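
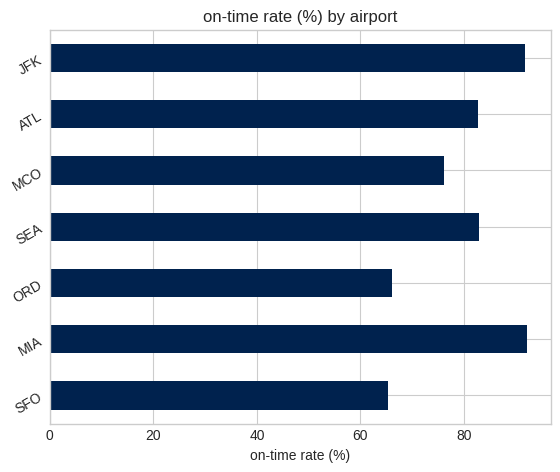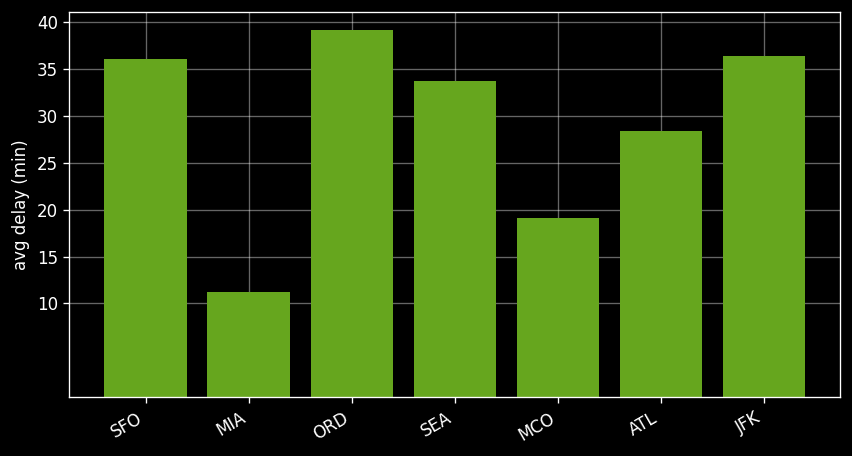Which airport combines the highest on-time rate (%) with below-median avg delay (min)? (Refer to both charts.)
MIA

Chart 2 median avg delay (min) ≈ 35; below-median airports: MIA, MCO, ATL. Among those, MIA has the highest on-time rate (%) (≈ 90).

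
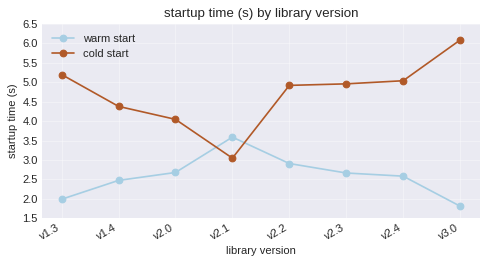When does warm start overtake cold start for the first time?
v2.1

v2.0: warm start ≈ 2.5 vs cold start ≈ 4.0 (not yet); v2.1: warm start ≈ 3.5 vs cold start ≈ 3.0 (first crossover).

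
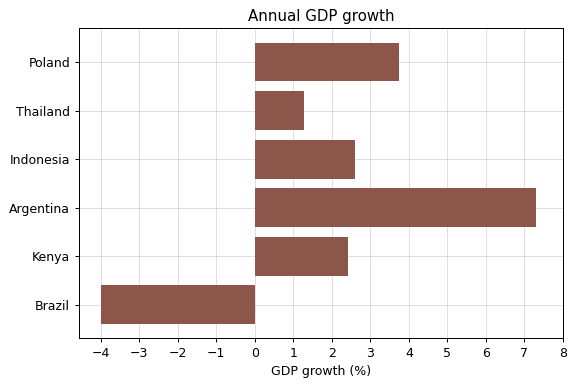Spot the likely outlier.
Brazil

Brazil ≈ -4; the rest sit between ≈ 1 and ≈ 7.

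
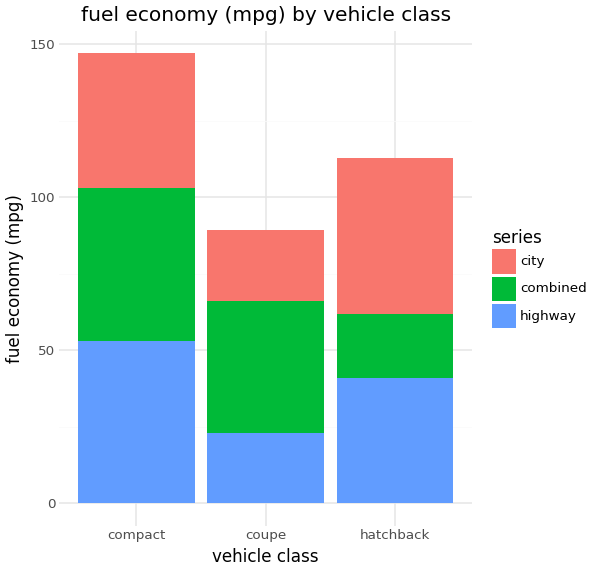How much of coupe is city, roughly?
≈ 20

city top ≈ 80, bottom ≈ 60; segment ≈ 20.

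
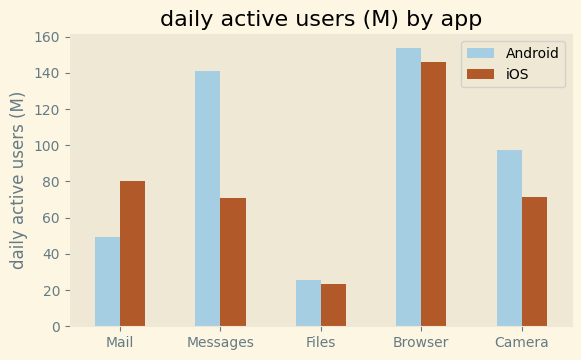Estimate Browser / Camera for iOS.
Browser ≈ 140, Camera ≈ 80; 140/80 ≈ 1.75.

≈ 1.75×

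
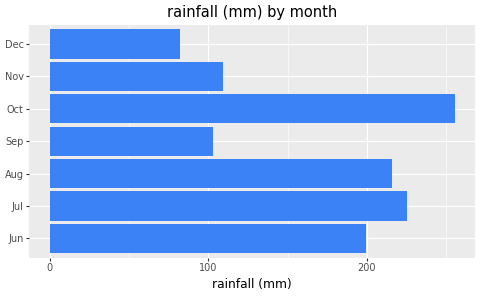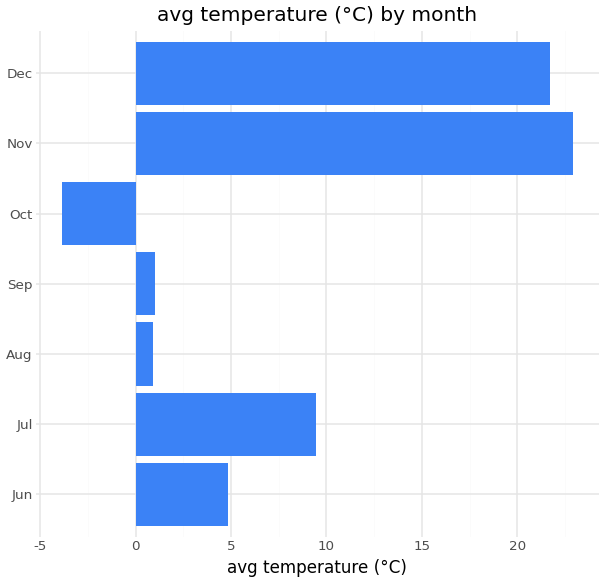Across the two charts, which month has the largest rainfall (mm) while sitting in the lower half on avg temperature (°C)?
Chart 2 median avg temperature (°C) ≈ 5; below-median months: Aug, Sep, Oct. Among those, Oct has the highest rainfall (mm) (≈ 250).

Oct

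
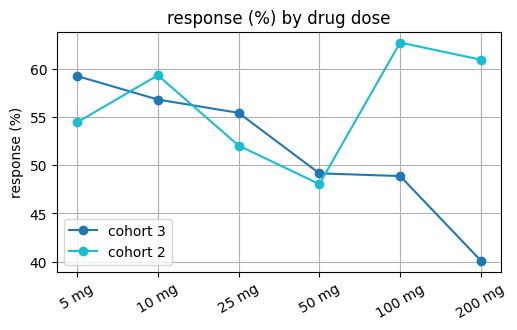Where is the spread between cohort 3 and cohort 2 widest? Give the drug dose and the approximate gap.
200 mg: cohort 3 ≈ 40, cohort 2 ≈ 60 → gap ≈ 20. Next-largest (100 mg) is only ≈ 14.

200 mg, ≈ 20 %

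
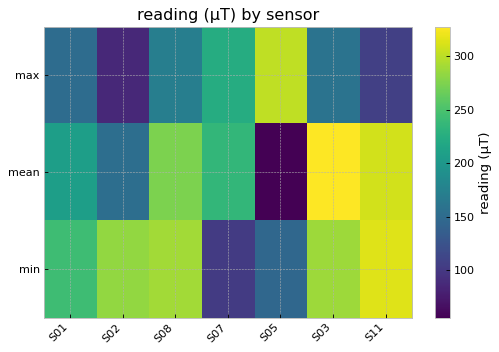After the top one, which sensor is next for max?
S07

Top 3 for max: S05 ≈ 300, S07 ≈ 225, S08 ≈ 175.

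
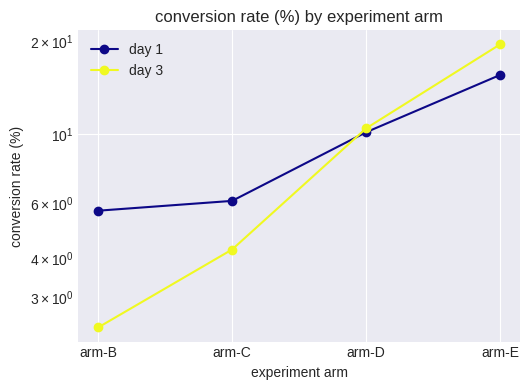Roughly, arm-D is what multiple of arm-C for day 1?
≈ 1.67×

arm-D ≈ 10, arm-C ≈ 6; 10/6 ≈ 1.67.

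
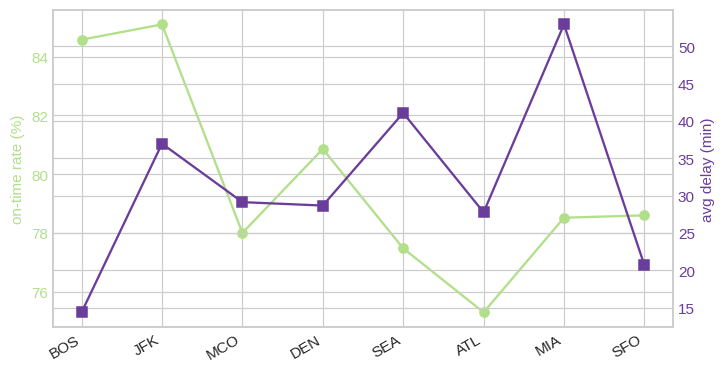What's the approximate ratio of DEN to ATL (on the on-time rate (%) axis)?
≈ 1.08×

DEN ≈ 81, ATL ≈ 75; 81/75 ≈ 1.08.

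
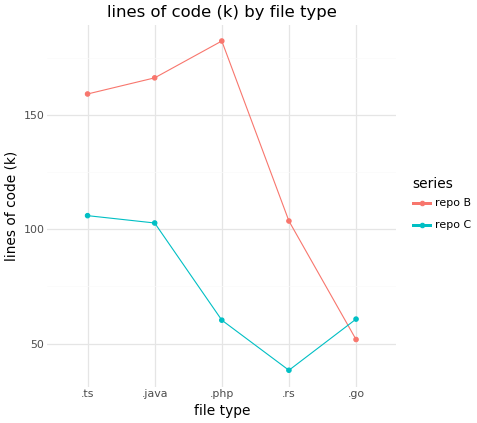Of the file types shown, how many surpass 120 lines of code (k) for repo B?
3

Above 120: .ts, .java, .php.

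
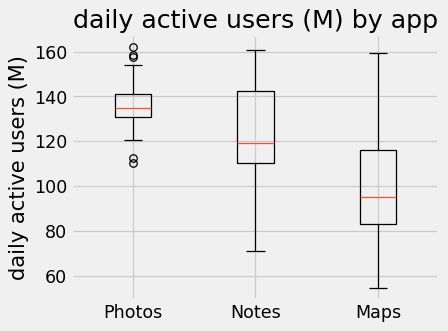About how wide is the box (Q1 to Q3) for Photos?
Q3 ≈ 140, Q1 ≈ 130; IQR ≈ 10.

≈ 10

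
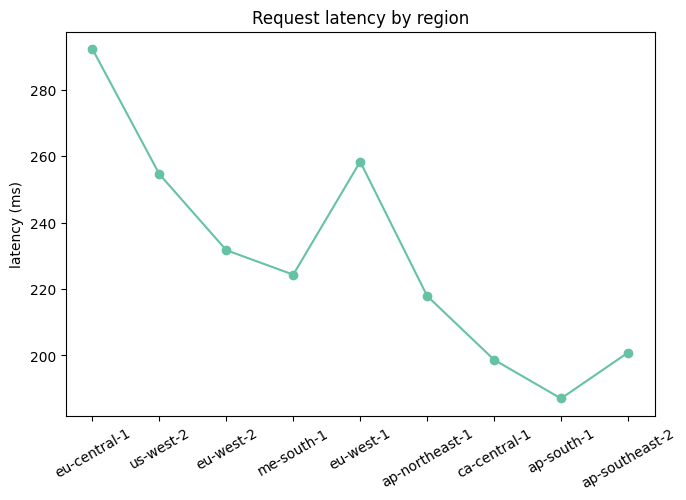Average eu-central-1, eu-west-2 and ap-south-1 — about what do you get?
≈ 237

(290 + 230 + 190) / 3 ≈ 237.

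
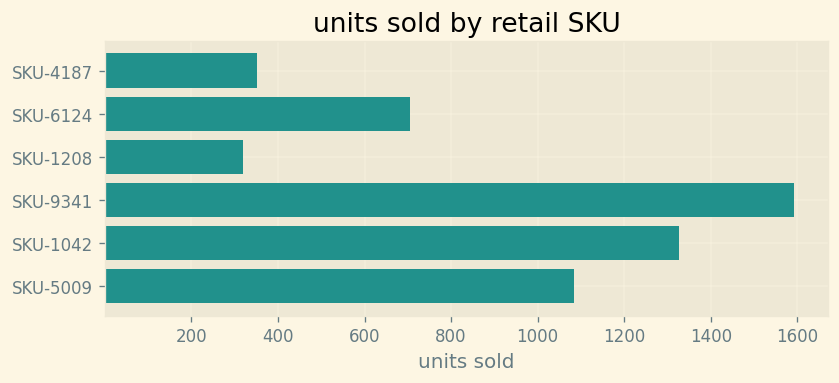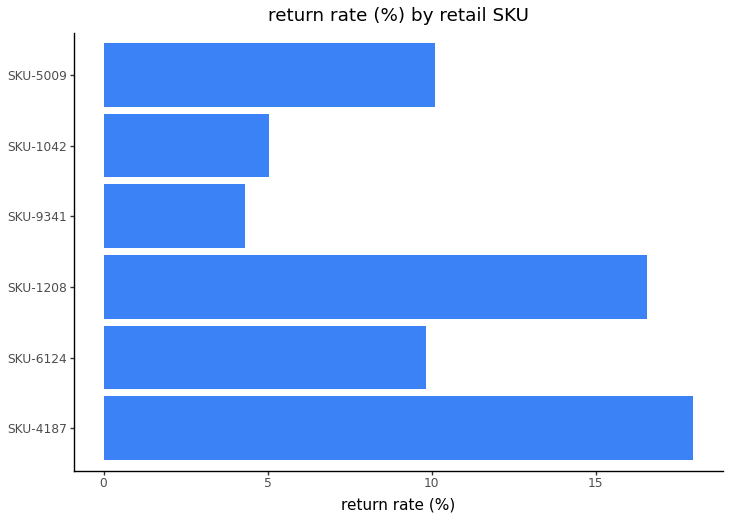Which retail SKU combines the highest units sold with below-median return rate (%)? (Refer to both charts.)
Chart 2 median return rate (%) ≈ 10; below-median retail SKUs: SKU-6124, SKU-9341, SKU-1042. Among those, SKU-9341 has the highest units sold (≈ 1600).

SKU-9341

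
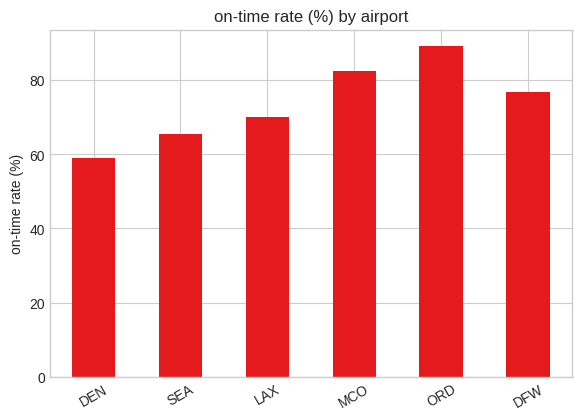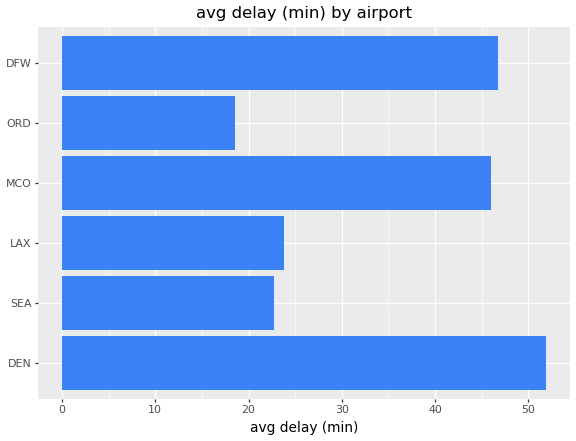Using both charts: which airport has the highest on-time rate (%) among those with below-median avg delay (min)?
ORD

Chart 2 median avg delay (min) ≈ 35; below-median airports: SEA, LAX, ORD. Among those, ORD has the highest on-time rate (%) (≈ 90).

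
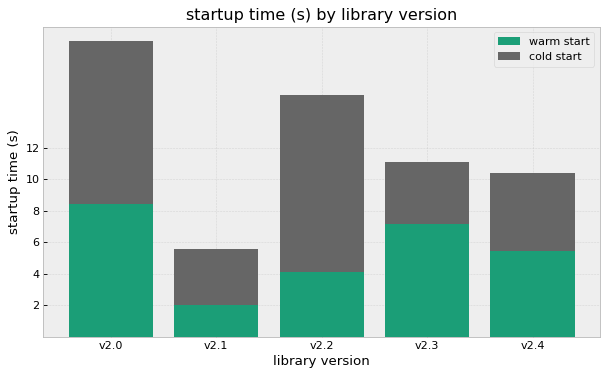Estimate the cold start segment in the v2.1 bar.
cold start top ≈ 6, bottom ≈ 2; segment ≈ 4.

≈ 4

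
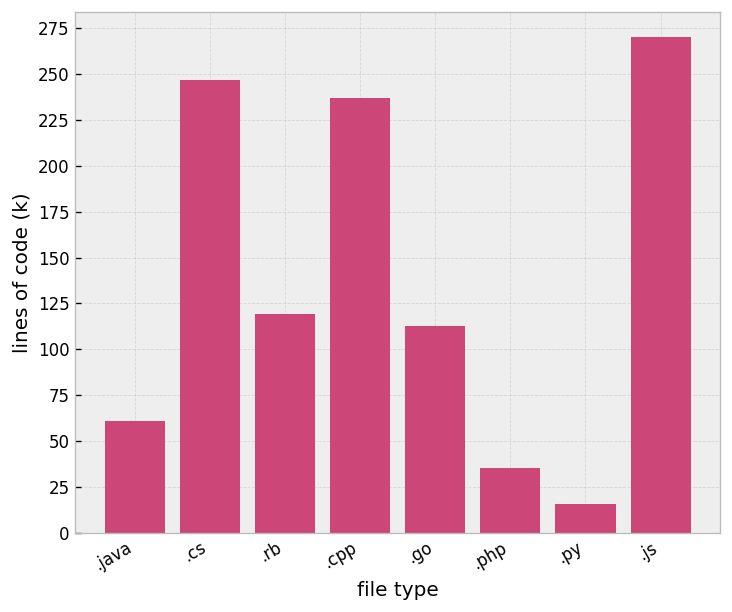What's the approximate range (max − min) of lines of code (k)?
≈ 250

Max .js ≈ 275, min .py ≈ 25; range ≈ 250.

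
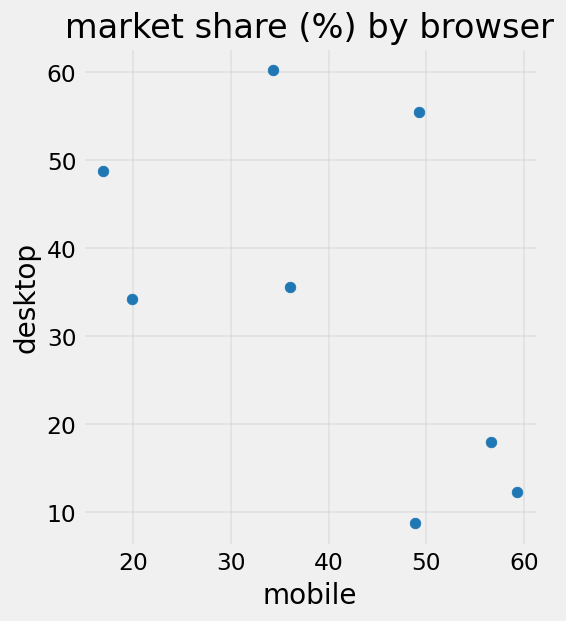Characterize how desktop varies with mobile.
Points are negatively correlated; moderate (|r| ≈ 0.5).

negative, moderate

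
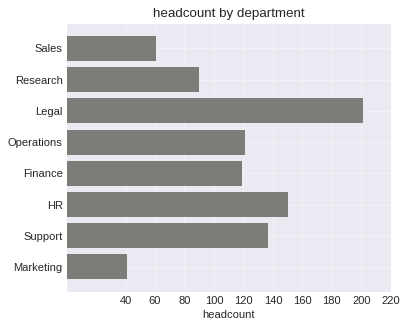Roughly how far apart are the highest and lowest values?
≈ 160

Max Legal ≈ 200, min Marketing ≈ 40; range ≈ 160.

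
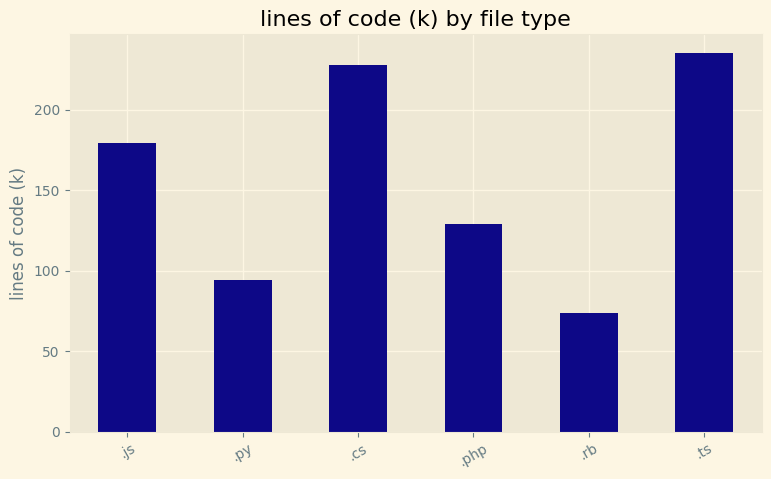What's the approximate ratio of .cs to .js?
.cs ≈ 220, .js ≈ 180; 220/180 ≈ 1.22.

≈ 1.22×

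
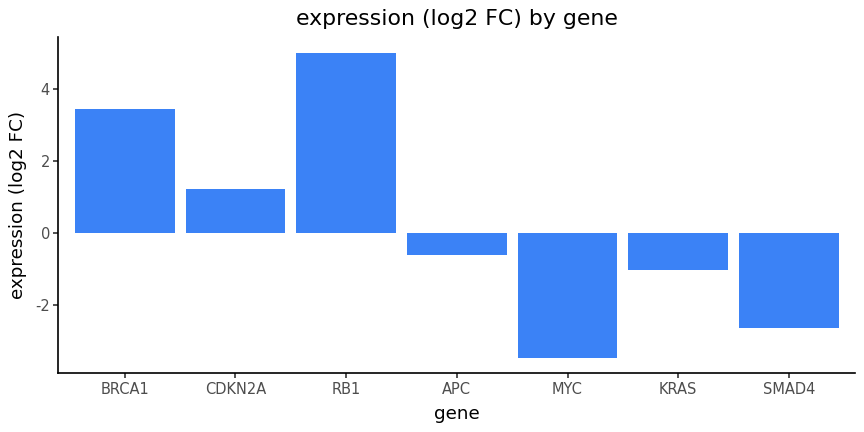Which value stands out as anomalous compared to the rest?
RB1 ≈ 5; the rest sit between ≈ -3 and ≈ 3.

RB1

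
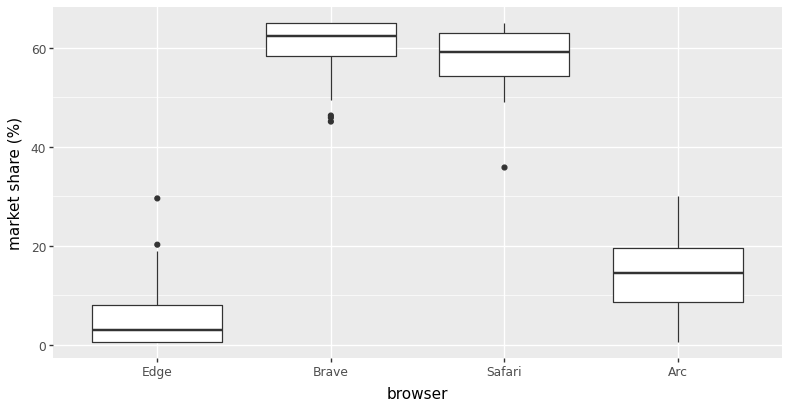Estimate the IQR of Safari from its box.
Q3 ≈ 65, Q1 ≈ 55; IQR ≈ 10.

≈ 10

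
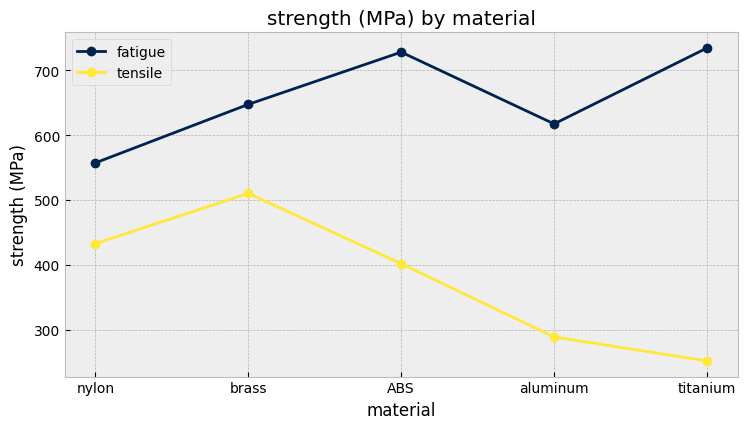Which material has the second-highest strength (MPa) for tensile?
Top 3 for tensile: brass ≈ 500, nylon ≈ 450, ABS ≈ 400.

nylon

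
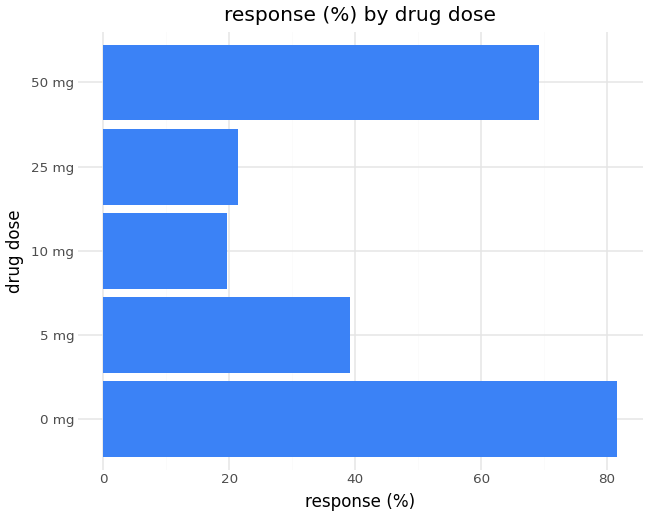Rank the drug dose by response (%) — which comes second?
Top 3: 0 mg ≈ 80, 50 mg ≈ 70, 5 mg ≈ 40.

50 mg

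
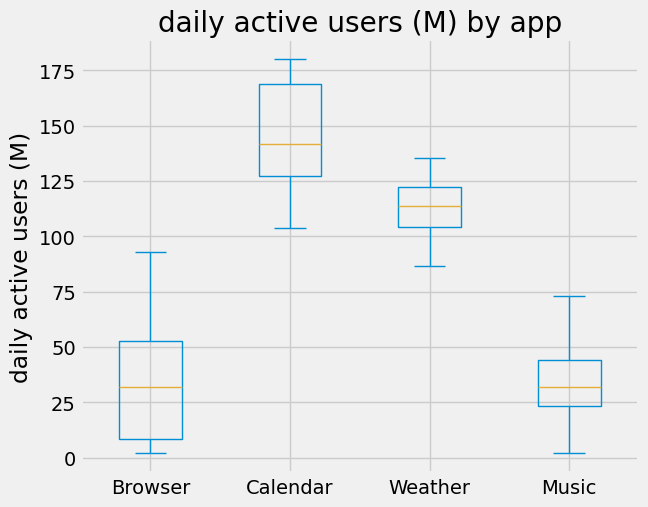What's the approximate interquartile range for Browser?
≈ 40

Q3 ≈ 50, Q1 ≈ 10; IQR ≈ 40.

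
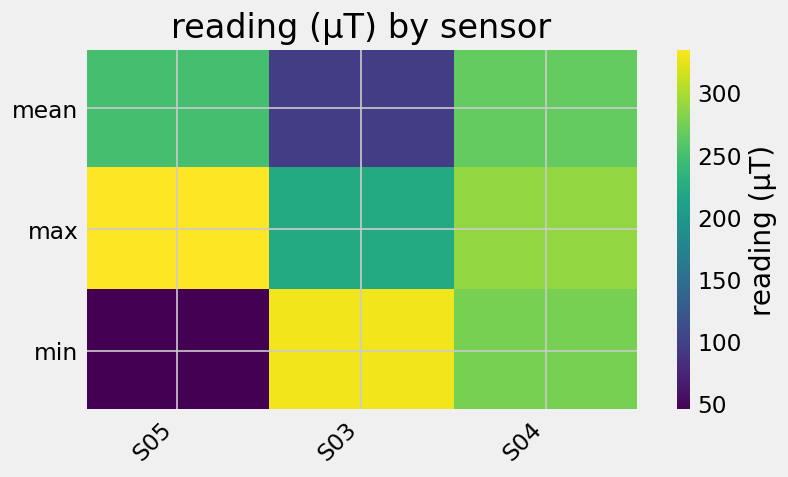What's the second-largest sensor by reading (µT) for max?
S04

Top 3 for max: S05 ≈ 325, S04 ≈ 300, S03 ≈ 225.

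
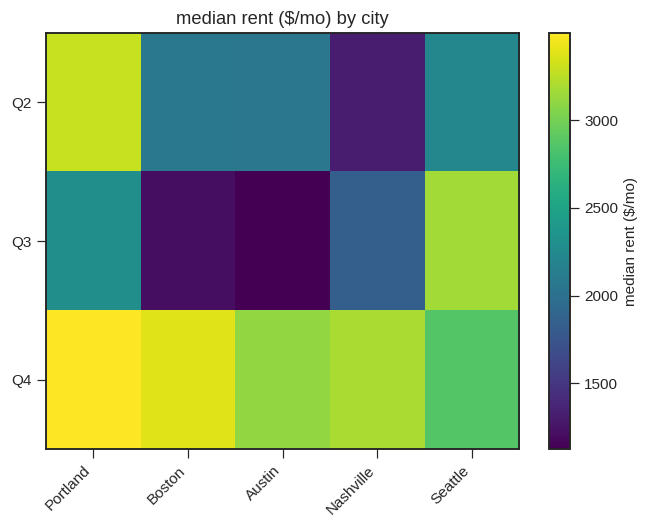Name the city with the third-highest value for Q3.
Nashville

Top 4 for Q3: Seattle ≈ 3200, Portland ≈ 2200, Nashville ≈ 1800, Boston ≈ 1200.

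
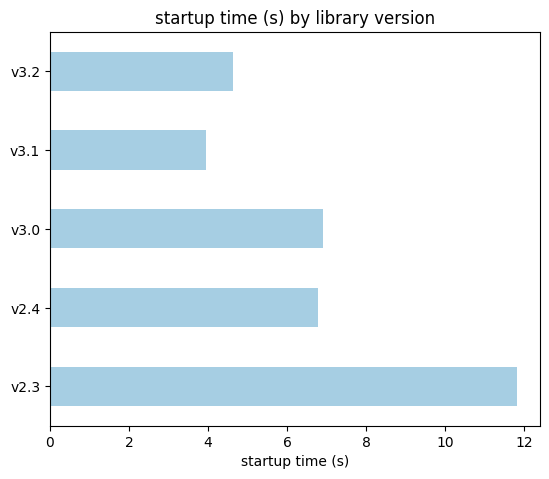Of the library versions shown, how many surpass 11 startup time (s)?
Above 11: v2.3.

1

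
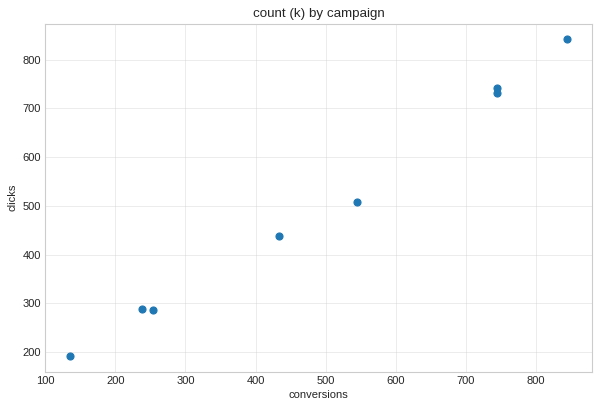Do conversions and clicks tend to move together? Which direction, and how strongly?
Points are positively correlated; strong (|r| ≈ 1.0).

positive, strong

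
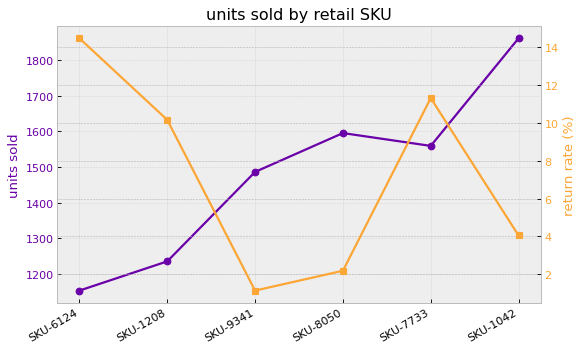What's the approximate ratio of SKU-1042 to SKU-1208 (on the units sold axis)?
SKU-1042 ≈ 1900, SKU-1208 ≈ 1200; 1900/1200 ≈ 1.58.

≈ 1.58×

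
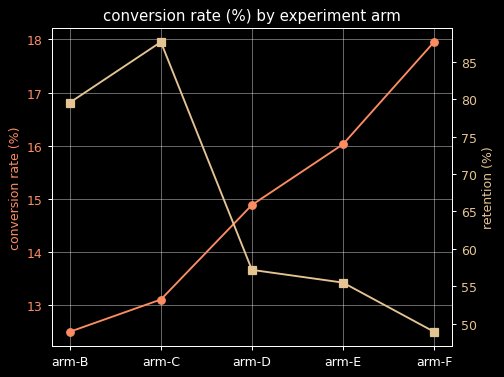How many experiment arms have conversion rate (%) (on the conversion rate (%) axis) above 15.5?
Above 15.5: arm-E, arm-F.

2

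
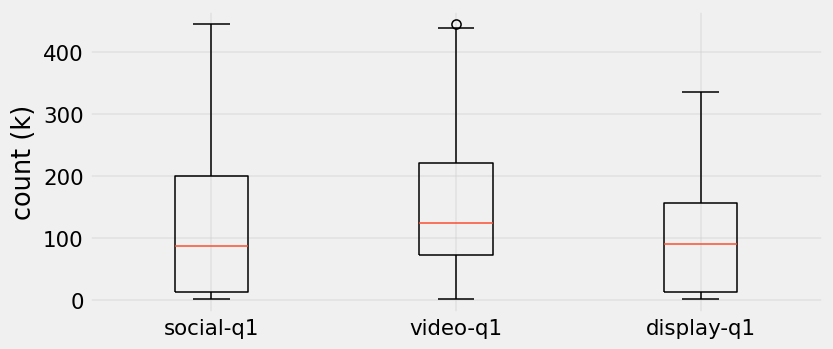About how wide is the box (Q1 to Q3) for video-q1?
≈ 150

Q3 ≈ 220, Q1 ≈ 70; IQR ≈ 150.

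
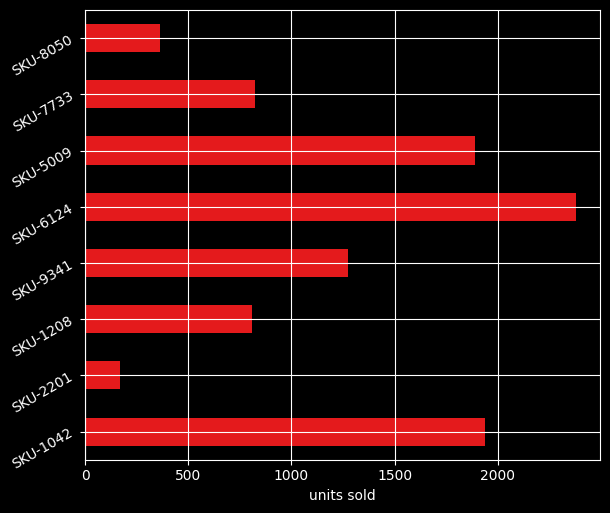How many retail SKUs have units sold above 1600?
Above 1600: SKU-1042, SKU-6124, SKU-5009.

3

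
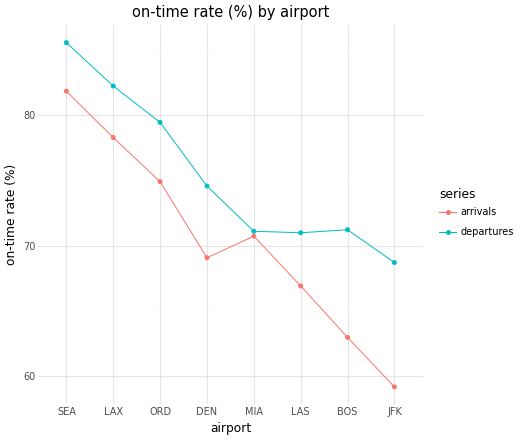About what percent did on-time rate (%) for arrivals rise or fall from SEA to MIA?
SEA ≈ 80, MIA ≈ 70; (70 − 80) / 80 ≈ -12.5%.

≈ -12.5%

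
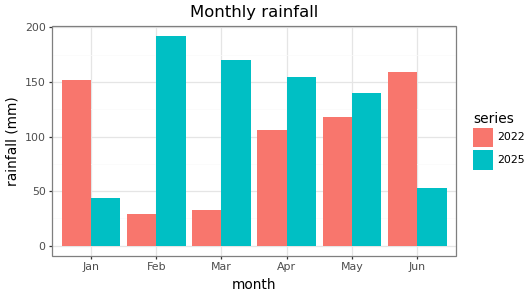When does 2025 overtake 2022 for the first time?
Jan: 2025 ≈ 40 vs 2022 ≈ 160 (not yet); Feb: 2025 ≈ 200 vs 2022 ≈ 20 (first crossover).

Feb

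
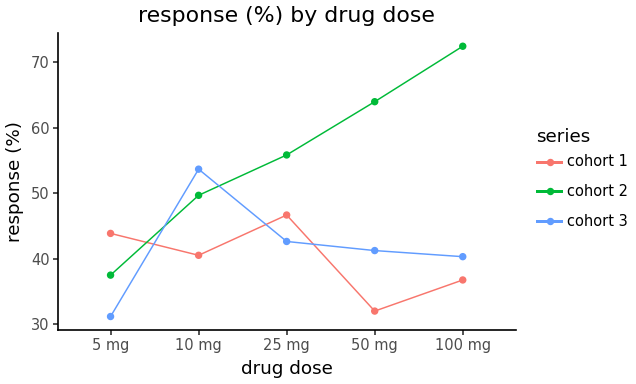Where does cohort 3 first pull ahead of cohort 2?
10 mg

5 mg: cohort 3 ≈ 30 vs cohort 2 ≈ 40 (not yet); 10 mg: cohort 3 ≈ 55 vs cohort 2 ≈ 50 (first crossover).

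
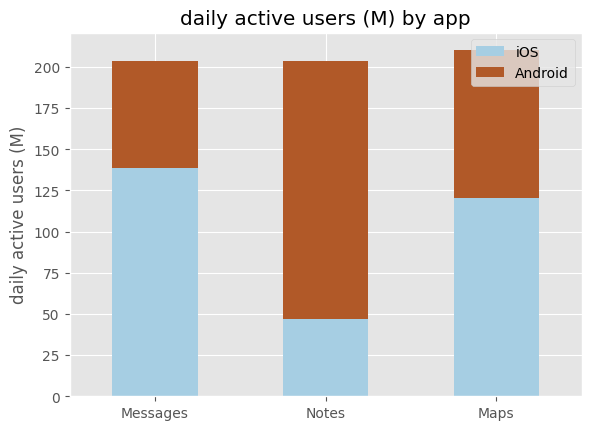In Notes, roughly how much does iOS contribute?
iOS top ≈ 40, bottom ≈ 0; segment ≈ 40.

≈ 40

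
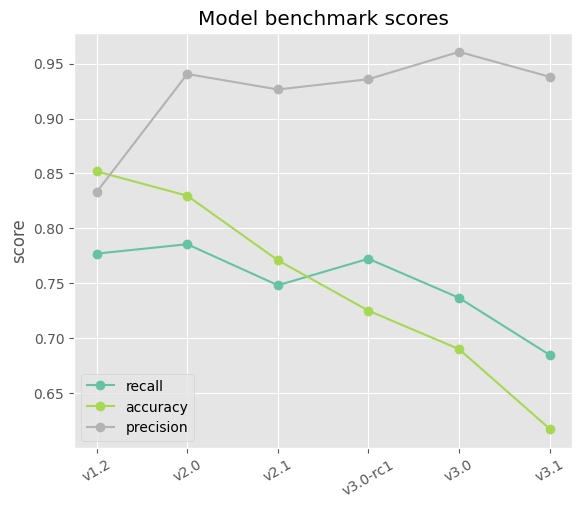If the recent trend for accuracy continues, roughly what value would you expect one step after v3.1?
Last three: 0.75, 0.70, 0.60 → slope ≈ -0.075/step → next ≈ 0.525.

≈ 0.525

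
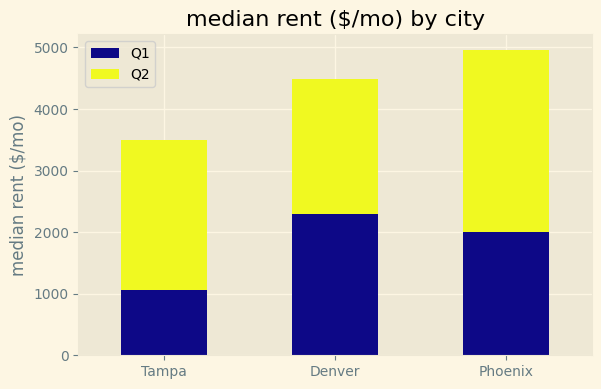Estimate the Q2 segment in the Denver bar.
Q2 top ≈ 4500, bottom ≈ 2500; segment ≈ 2000.

≈ 2000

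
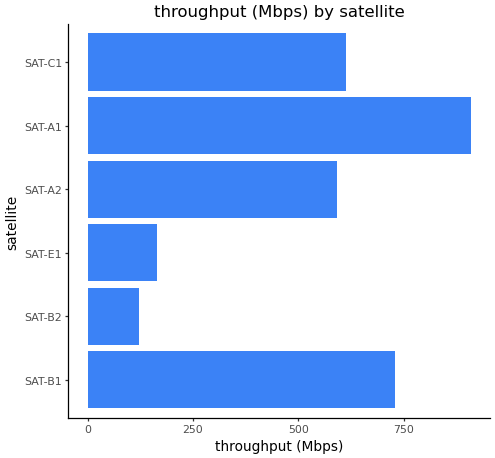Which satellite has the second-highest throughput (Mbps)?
SAT-B1

Top 3: SAT-A1 ≈ 900, SAT-B1 ≈ 700, SAT-C1 ≈ 600.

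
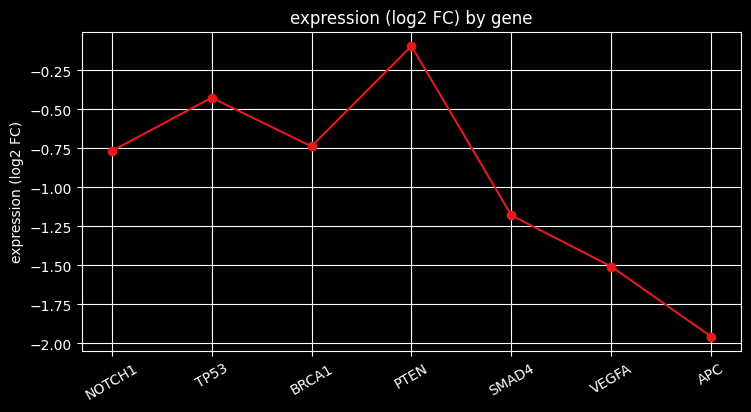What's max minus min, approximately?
≈ 2.0

Max PTEN ≈ 0.0, min APC ≈ -2.0; range ≈ 2.0.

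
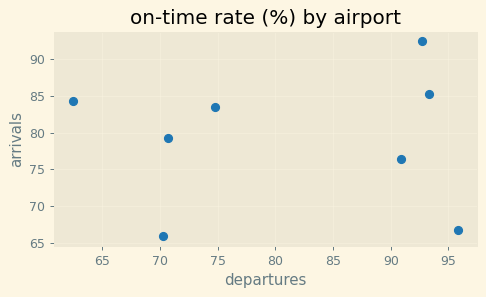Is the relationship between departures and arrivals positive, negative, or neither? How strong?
no clear correlation

Points are roughly uncorrelated; weak (|r| ≈ 0.0).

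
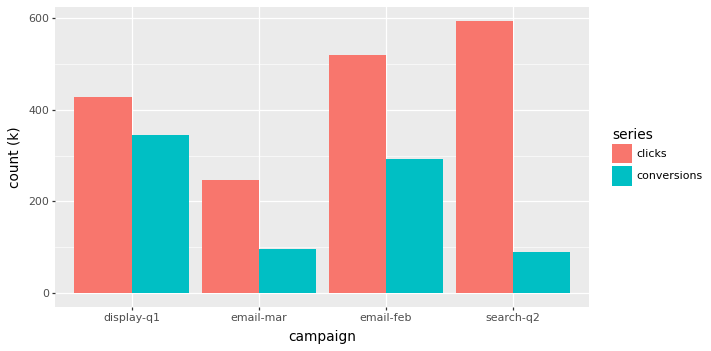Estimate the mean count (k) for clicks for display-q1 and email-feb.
(450 + 500) / 2 ≈ 475.

≈ 475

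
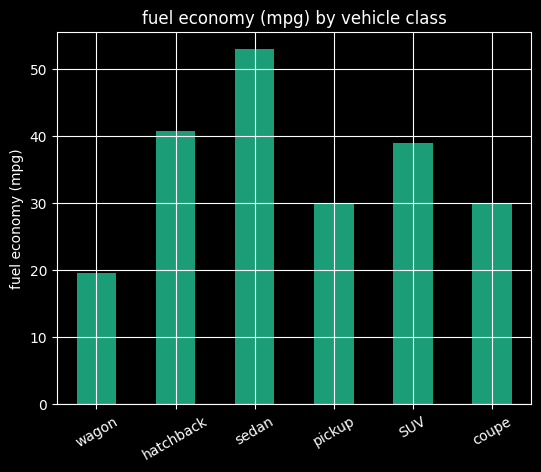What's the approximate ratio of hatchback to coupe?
≈ 1.33×

hatchback ≈ 40, coupe ≈ 30; 40/30 ≈ 1.33.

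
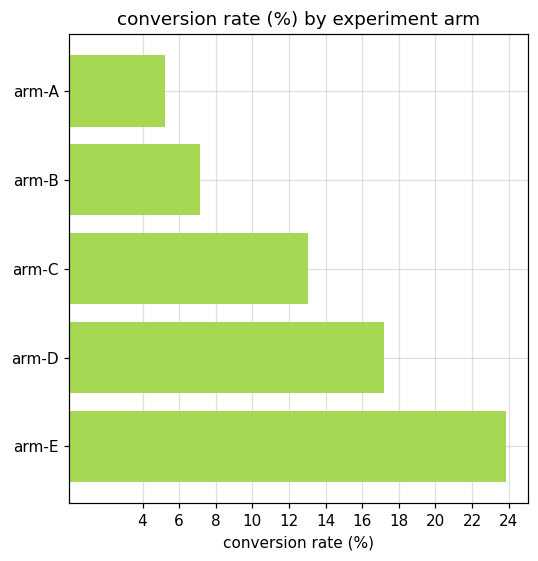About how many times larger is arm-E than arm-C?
arm-E ≈ 24, arm-C ≈ 14; 24/14 ≈ 1.71.

≈ 1.71×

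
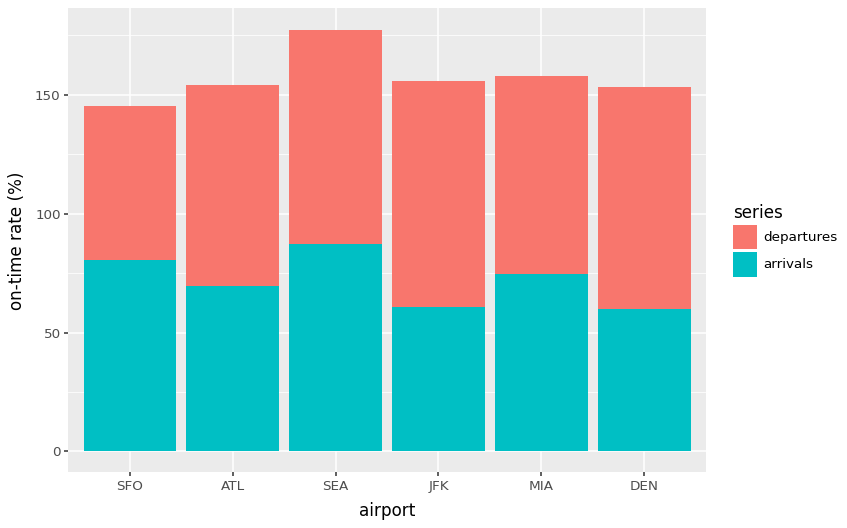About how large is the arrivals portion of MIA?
arrivals top ≈ 80, bottom ≈ 0; segment ≈ 80.

≈ 80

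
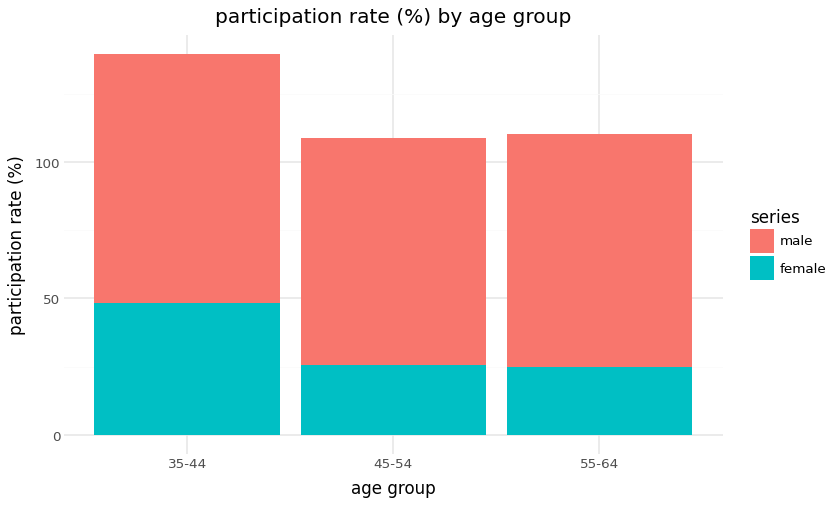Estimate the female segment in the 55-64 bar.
female top ≈ 20, bottom ≈ 0; segment ≈ 20.

≈ 20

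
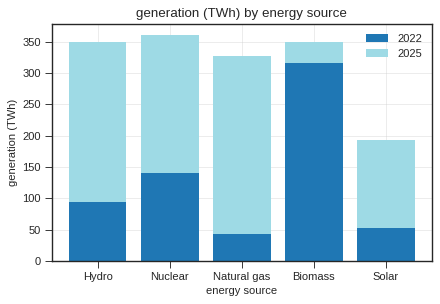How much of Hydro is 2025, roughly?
≈ 250

2025 top ≈ 350, bottom ≈ 100; segment ≈ 250.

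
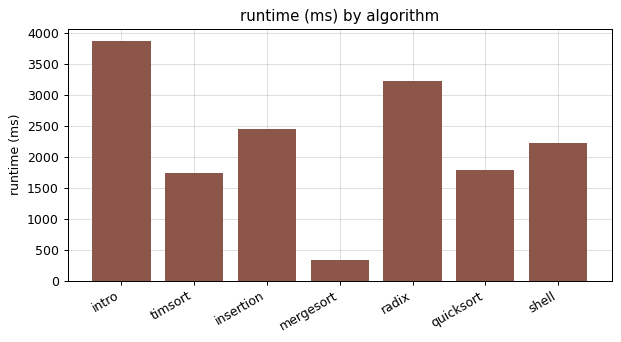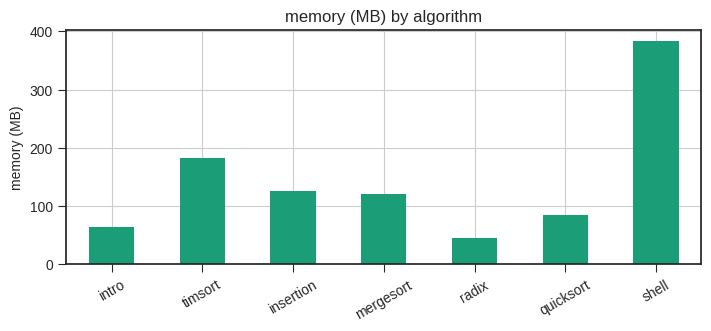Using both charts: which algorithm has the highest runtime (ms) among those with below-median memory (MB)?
Chart 2 median memory (MB) ≈ 100; below-median algorithms: intro, radix, quicksort. Among those, intro has the highest runtime (ms) (≈ 4000).

intro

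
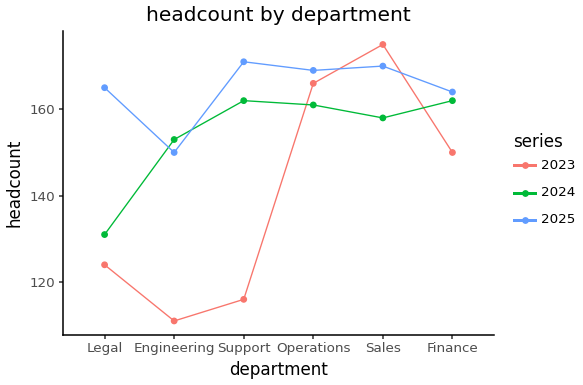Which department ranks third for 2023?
Finance

Top 4 for 2023: Sales ≈ 180, Operations ≈ 170, Finance ≈ 150, Legal ≈ 120.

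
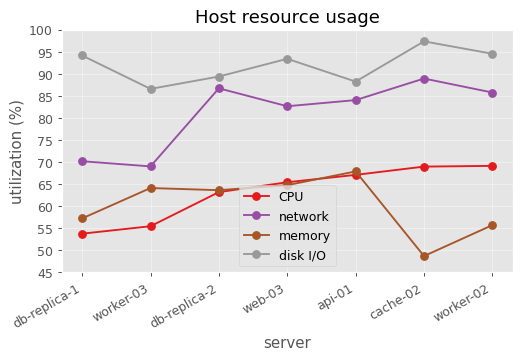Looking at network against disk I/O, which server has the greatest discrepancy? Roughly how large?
db-replica-1, ≈ 25 %

db-replica-1: network ≈ 70, disk I/O ≈ 95 → gap ≈ 25. Next-largest (worker-03) is only ≈ 15.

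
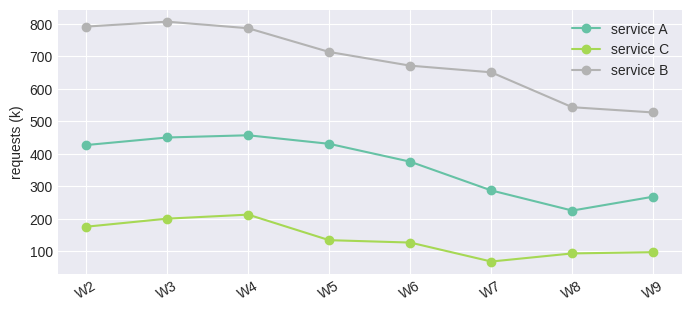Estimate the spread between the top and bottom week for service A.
≈ 300

Max W4 ≈ 500, min W8 ≈ 200; range ≈ 300.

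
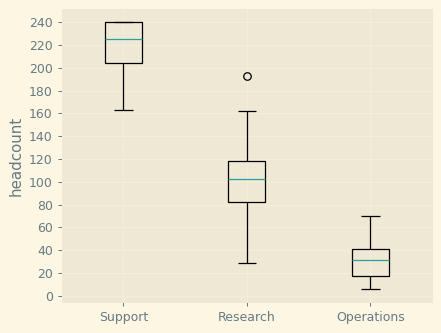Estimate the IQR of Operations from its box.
≈ 20

Q3 ≈ 40, Q1 ≈ 20; IQR ≈ 20.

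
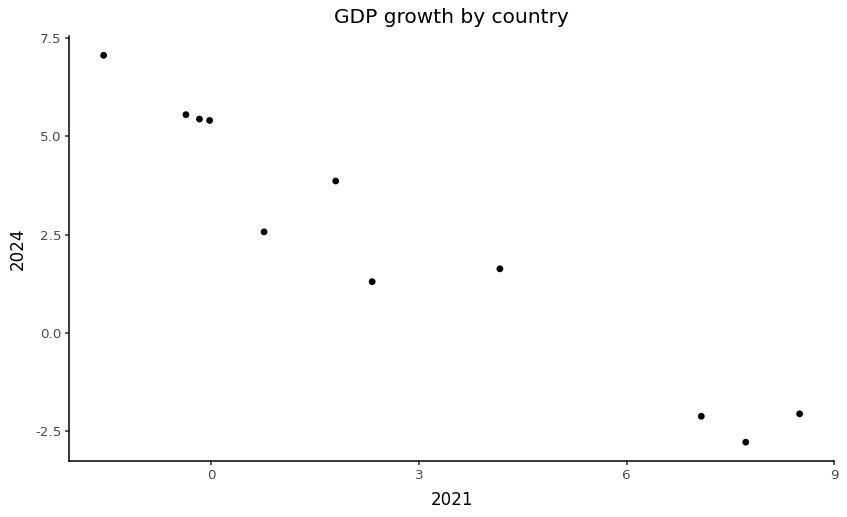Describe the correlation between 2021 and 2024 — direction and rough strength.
negative, strong

Points are negatively correlated; strong (|r| ≈ 1.0).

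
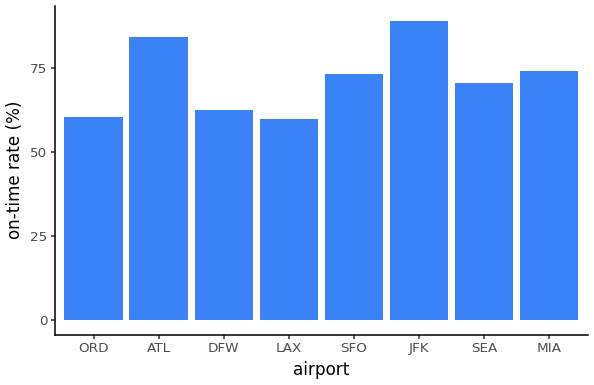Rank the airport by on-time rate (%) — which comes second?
Top 3: JFK ≈ 90, ATL ≈ 80, MIA ≈ 70.

ATL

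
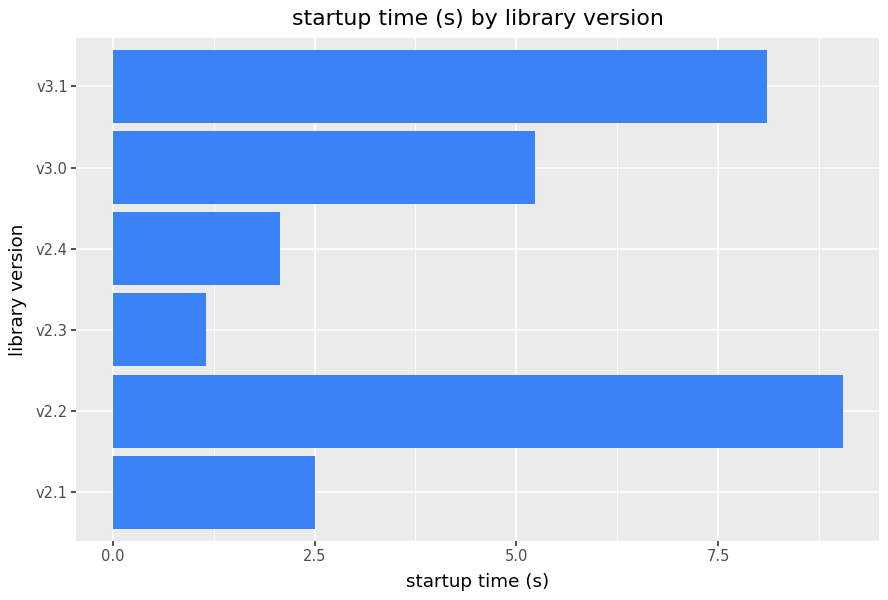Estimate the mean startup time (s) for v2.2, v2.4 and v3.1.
≈ 6

(9 + 2 + 8) / 3 ≈ 6.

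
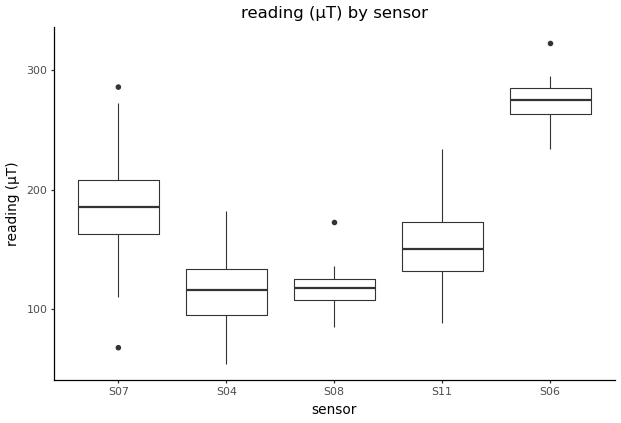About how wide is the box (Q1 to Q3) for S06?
≈ 20

Q3 ≈ 280, Q1 ≈ 260; IQR ≈ 20.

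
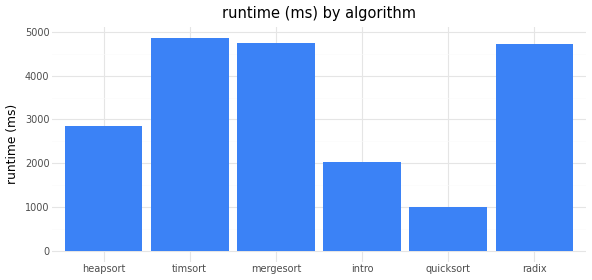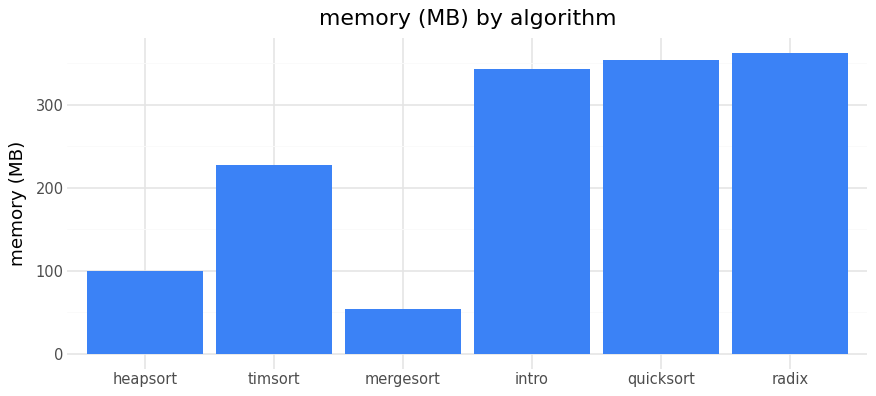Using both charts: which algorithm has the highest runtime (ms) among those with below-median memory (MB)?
timsort

Chart 2 median memory (MB) ≈ 300; below-median algorithms: heapsort, timsort, mergesort. Among those, timsort has the highest runtime (ms) (≈ 5000).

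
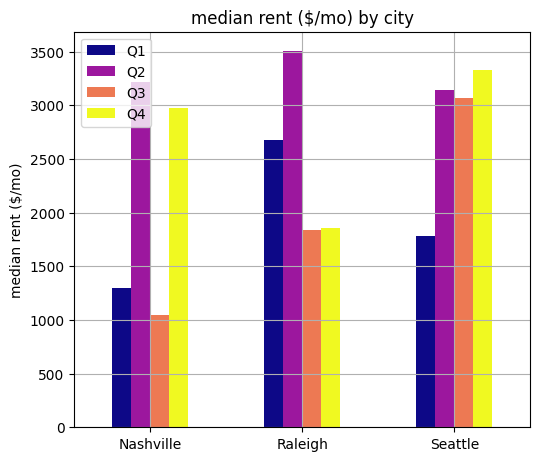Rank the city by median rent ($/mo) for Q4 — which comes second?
Nashville

Top 3 for Q4: Seattle ≈ 3500, Nashville ≈ 3000, Raleigh ≈ 2000.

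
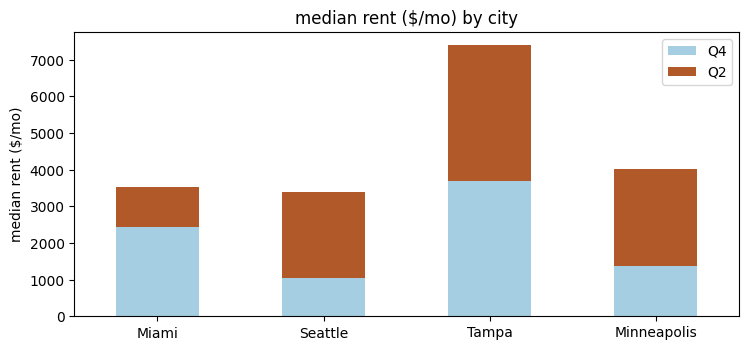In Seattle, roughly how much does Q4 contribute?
≈ 1000

Q4 top ≈ 1000, bottom ≈ 0; segment ≈ 1000.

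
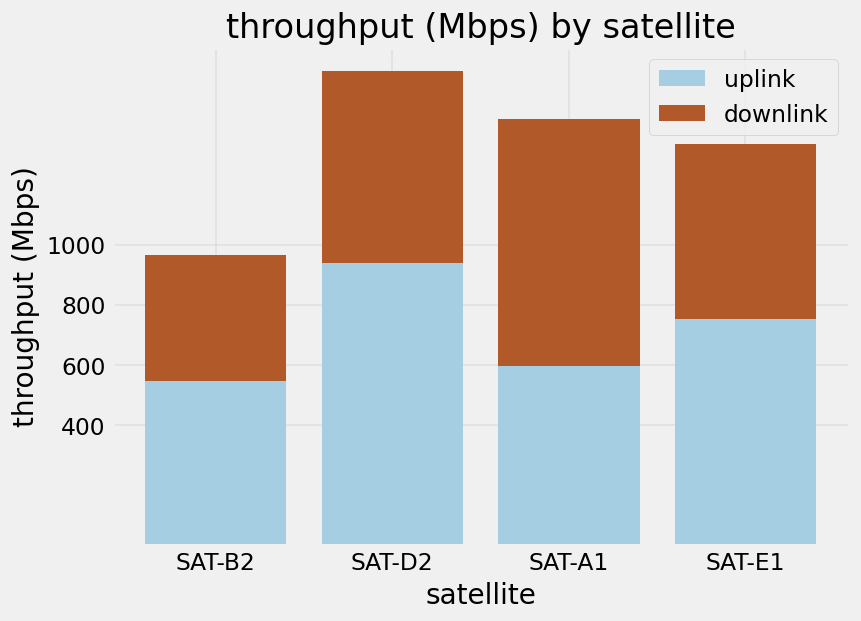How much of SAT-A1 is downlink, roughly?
≈ 800

downlink top ≈ 1400, bottom ≈ 600; segment ≈ 800.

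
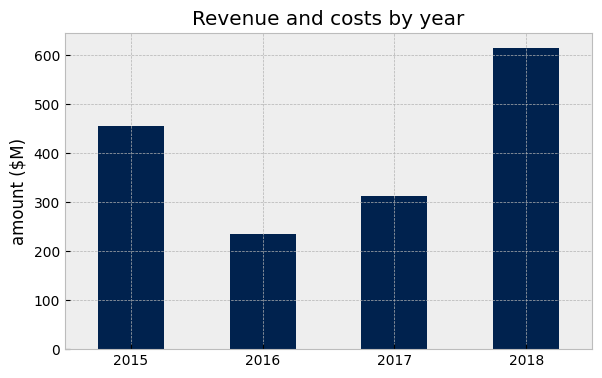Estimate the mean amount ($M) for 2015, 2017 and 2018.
≈ 467

(500 + 300 + 600) / 3 ≈ 467.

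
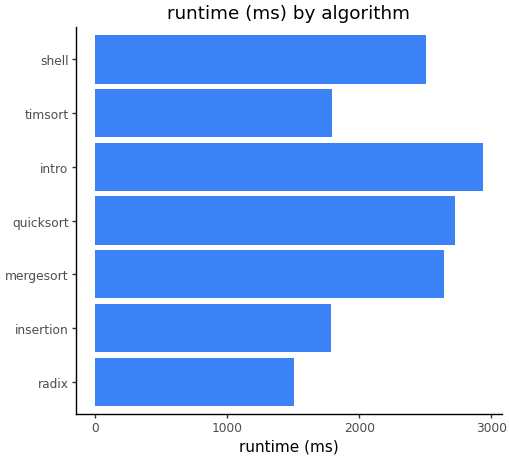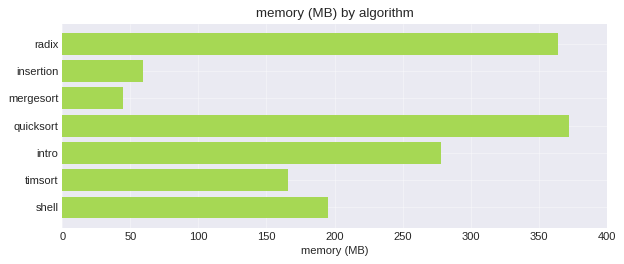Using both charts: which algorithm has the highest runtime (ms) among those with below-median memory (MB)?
Chart 2 median memory (MB) ≈ 200; below-median algorithms: insertion, mergesort, timsort. Among those, mergesort has the highest runtime (ms) (≈ 2500).

mergesort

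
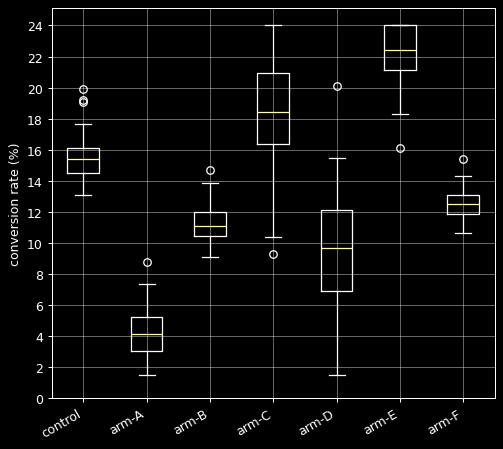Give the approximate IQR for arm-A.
≈ 2

Q3 ≈ 6, Q1 ≈ 4; IQR ≈ 2.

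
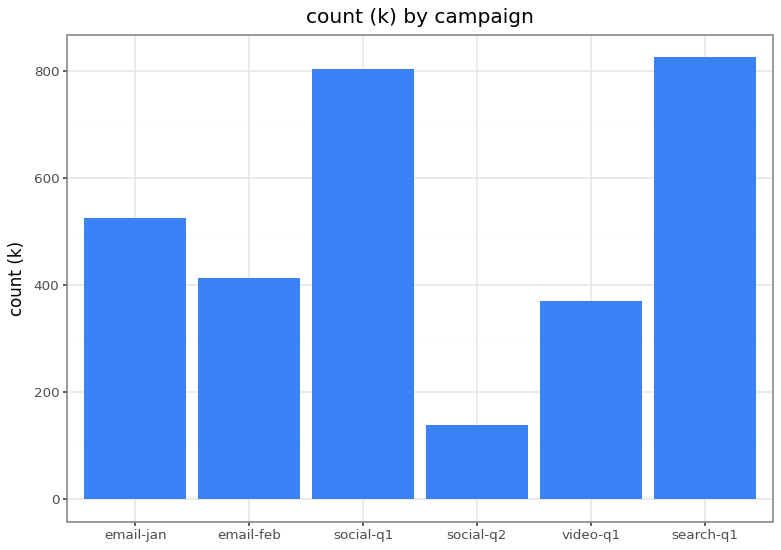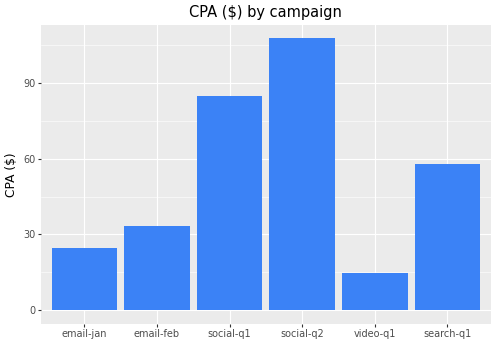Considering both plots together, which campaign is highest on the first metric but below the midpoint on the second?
email-jan

Chart 2 median CPA ($) ≈ 50; below-median campaigns: email-jan, email-feb, video-q1. Among those, email-jan has the highest count (k) (≈ 500).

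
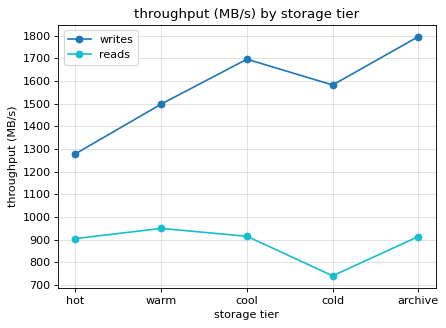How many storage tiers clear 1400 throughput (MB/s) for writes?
4

Above 1400: warm, cool, cold, archive.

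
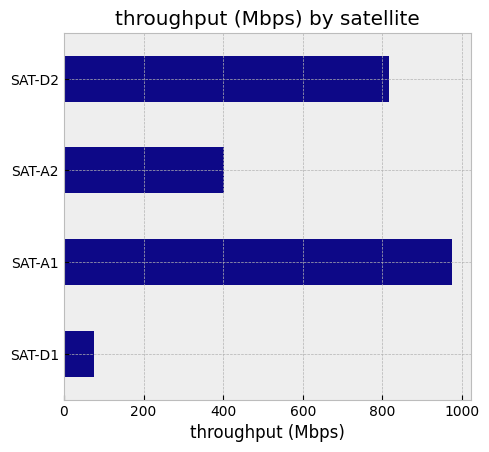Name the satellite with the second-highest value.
SAT-D2

Top 3: SAT-A1 ≈ 1000, SAT-D2 ≈ 800, SAT-A2 ≈ 400.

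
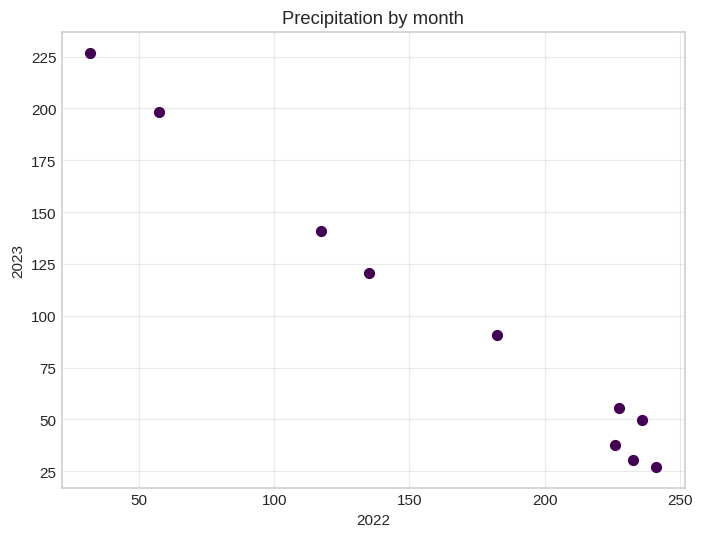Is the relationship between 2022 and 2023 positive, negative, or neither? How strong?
Points are negatively correlated; strong (|r| ≈ 1.0).

negative, strong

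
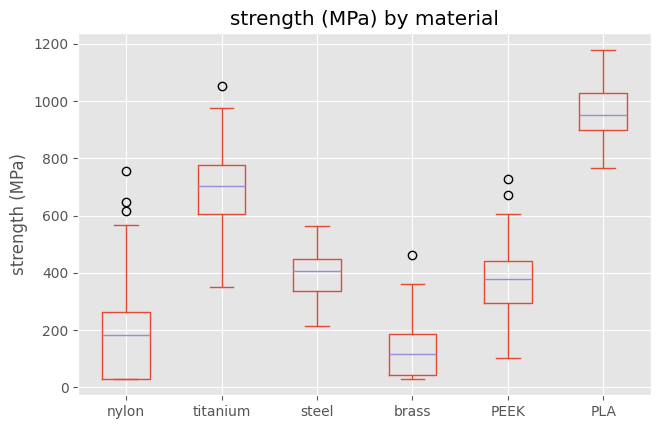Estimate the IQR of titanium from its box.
≈ 200

Q3 ≈ 800, Q1 ≈ 600; IQR ≈ 200.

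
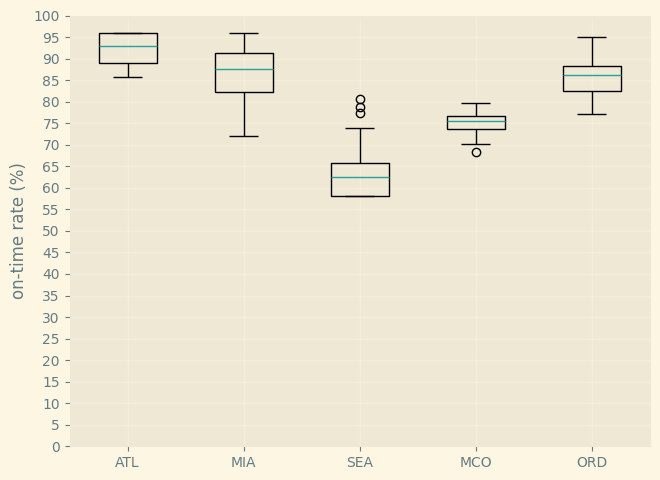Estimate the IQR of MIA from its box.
≈ 10

Q3 ≈ 90, Q1 ≈ 80; IQR ≈ 10.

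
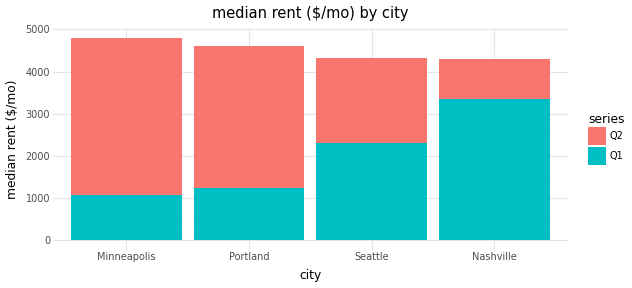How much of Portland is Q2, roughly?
≈ 3500

Q2 top ≈ 4500, bottom ≈ 1000; segment ≈ 3500.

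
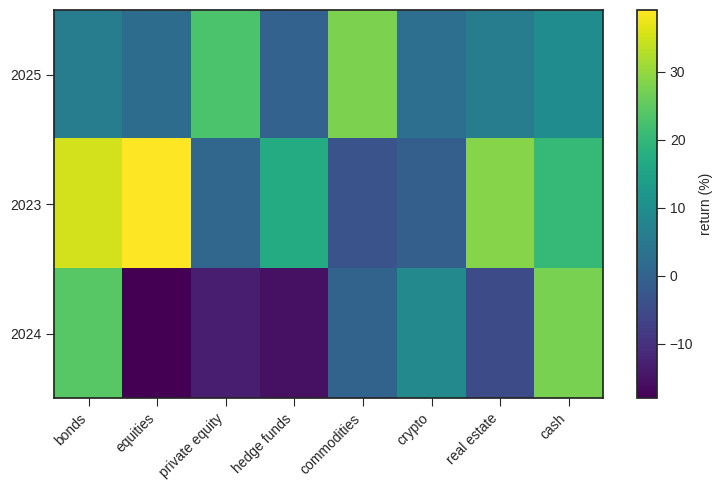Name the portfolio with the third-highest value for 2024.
Top 4 for 2024: cash ≈ 30, bonds ≈ 25, crypto ≈ 10, commodities ≈ 0.

crypto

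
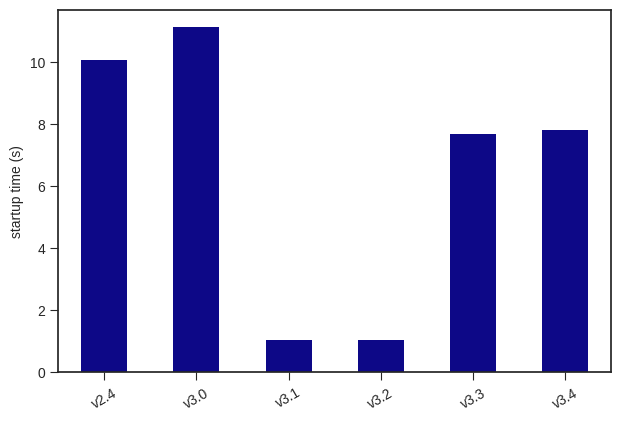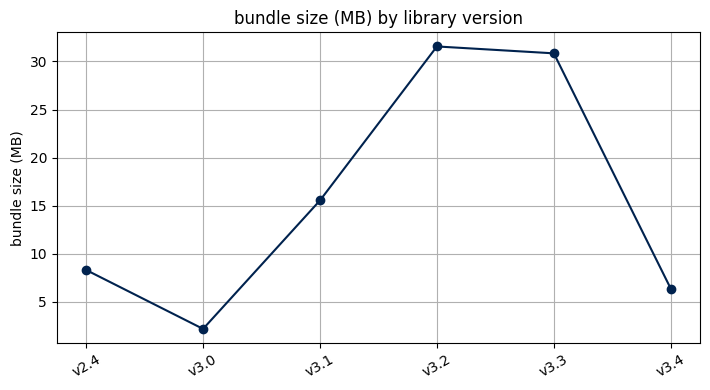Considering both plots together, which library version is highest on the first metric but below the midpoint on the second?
Chart 2 median bundle size (MB) ≈ 10; below-median library versions: v2.4, v3.0, v3.4. Among those, v3.0 has the highest startup time (s) (≈ 12).

v3.0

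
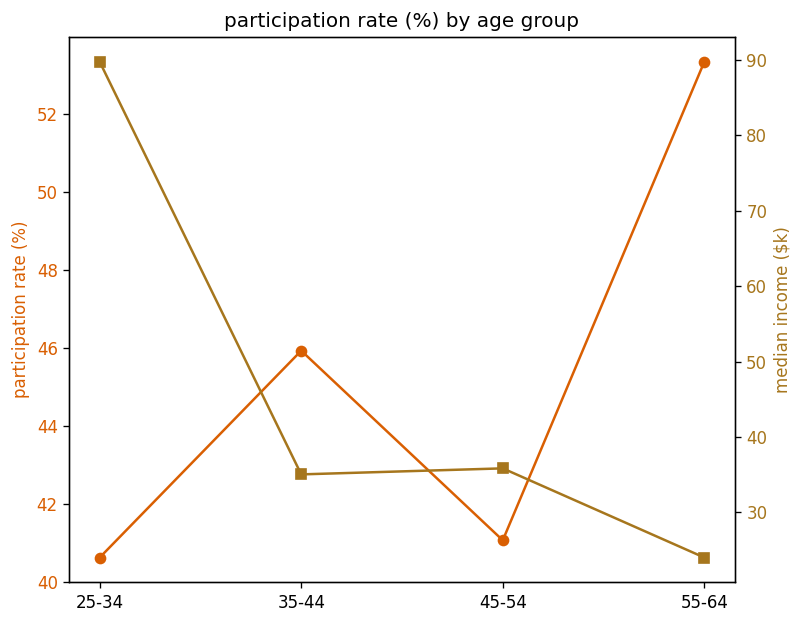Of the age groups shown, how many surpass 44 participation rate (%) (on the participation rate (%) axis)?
Above 44: 35-44, 55-64.

2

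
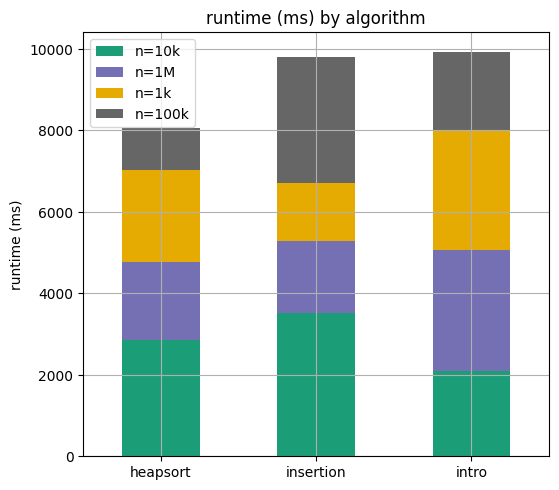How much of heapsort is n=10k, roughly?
≈ 3000

n=10k top ≈ 3000, bottom ≈ 0; segment ≈ 3000.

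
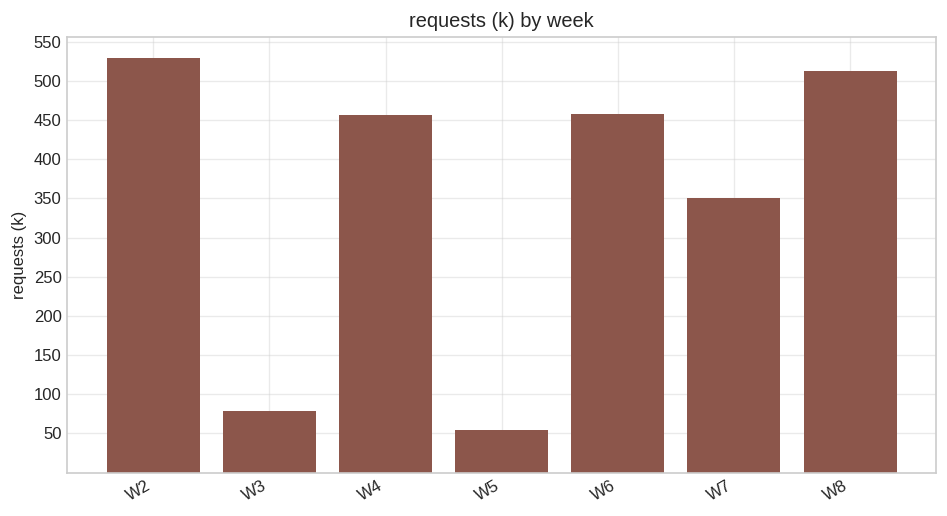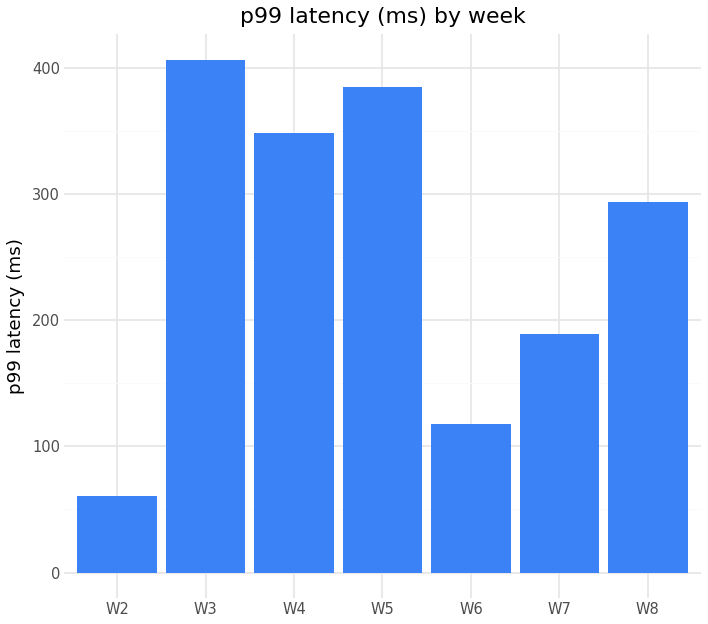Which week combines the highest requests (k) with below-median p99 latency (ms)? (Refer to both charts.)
W2

Chart 2 median p99 latency (ms) ≈ 300; below-median weeks: W2, W6, W7. Among those, W2 has the highest requests (k) (≈ 550).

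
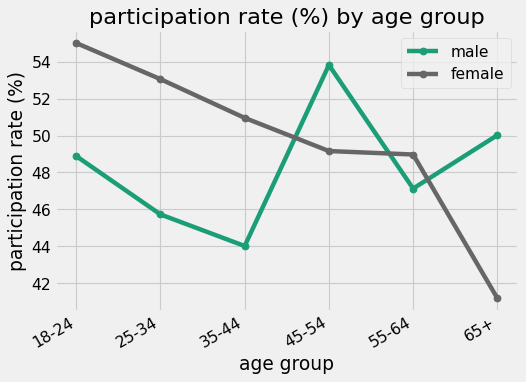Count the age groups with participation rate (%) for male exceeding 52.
Above 52: 45-54.

1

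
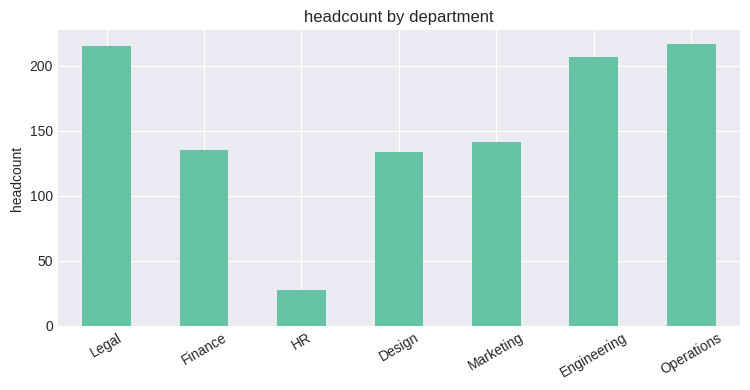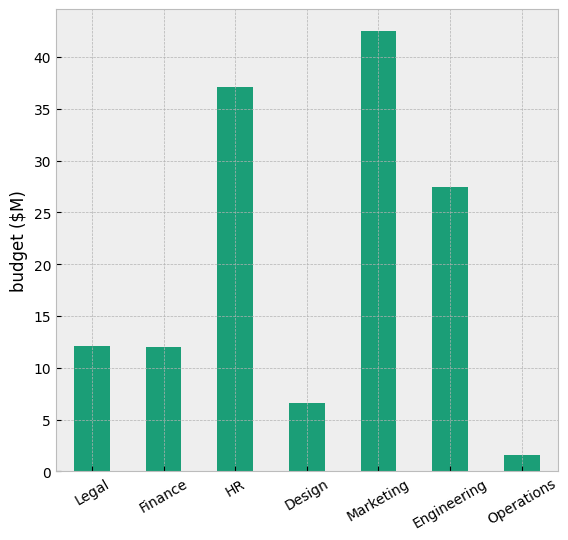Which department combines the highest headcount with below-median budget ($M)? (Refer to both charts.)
Operations

Chart 2 median budget ($M) ≈ 10; below-median departments: Finance, Design, Operations. Among those, Operations has the highest headcount (≈ 220).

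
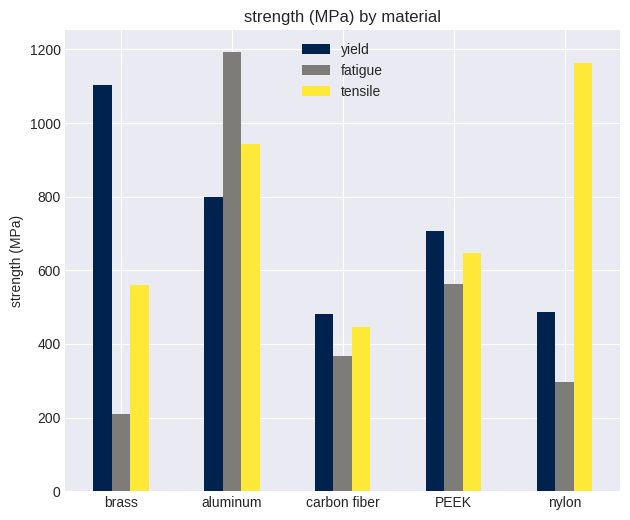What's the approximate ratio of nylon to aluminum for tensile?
≈ 1.33×

nylon ≈ 1200, aluminum ≈ 900; 1200/900 ≈ 1.33.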